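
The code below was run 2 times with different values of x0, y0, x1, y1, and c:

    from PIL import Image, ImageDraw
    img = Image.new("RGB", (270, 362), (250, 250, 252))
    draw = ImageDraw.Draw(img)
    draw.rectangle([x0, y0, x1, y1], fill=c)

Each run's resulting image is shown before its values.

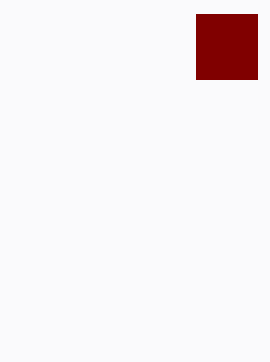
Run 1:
x0 = 196, y0 = 14, x1 = 257, y1 = 79, c = 'maroon'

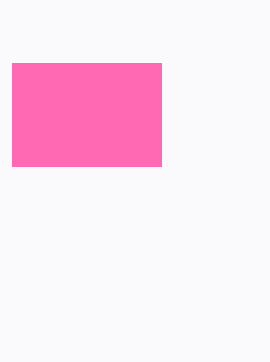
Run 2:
x0 = 12, y0 = 63, x1 = 161, y1 = 166, c = 'hotpink'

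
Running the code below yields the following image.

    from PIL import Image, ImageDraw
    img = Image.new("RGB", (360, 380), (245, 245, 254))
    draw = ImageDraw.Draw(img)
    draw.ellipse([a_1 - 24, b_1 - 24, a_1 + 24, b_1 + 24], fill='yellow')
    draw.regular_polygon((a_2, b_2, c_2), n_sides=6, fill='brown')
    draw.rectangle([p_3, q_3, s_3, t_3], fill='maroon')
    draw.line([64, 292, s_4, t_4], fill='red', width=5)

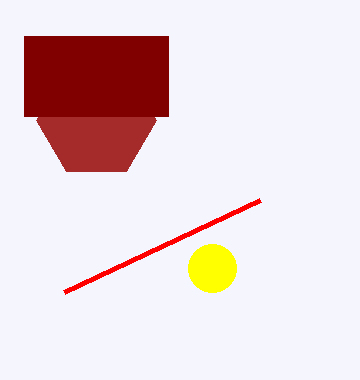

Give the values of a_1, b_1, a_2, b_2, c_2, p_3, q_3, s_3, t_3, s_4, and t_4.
a_1 = 212; b_1 = 268; a_2 = 96; b_2 = 120; c_2 = 60; p_3 = 24; q_3 = 36; s_3 = 168; t_3 = 116; s_4 = 260; t_4 = 200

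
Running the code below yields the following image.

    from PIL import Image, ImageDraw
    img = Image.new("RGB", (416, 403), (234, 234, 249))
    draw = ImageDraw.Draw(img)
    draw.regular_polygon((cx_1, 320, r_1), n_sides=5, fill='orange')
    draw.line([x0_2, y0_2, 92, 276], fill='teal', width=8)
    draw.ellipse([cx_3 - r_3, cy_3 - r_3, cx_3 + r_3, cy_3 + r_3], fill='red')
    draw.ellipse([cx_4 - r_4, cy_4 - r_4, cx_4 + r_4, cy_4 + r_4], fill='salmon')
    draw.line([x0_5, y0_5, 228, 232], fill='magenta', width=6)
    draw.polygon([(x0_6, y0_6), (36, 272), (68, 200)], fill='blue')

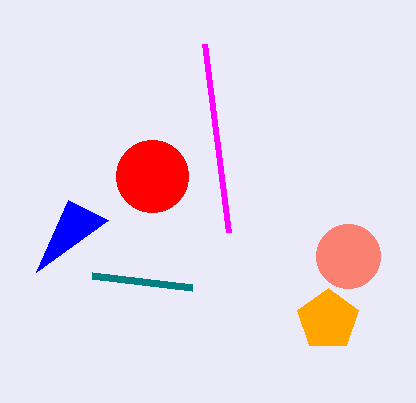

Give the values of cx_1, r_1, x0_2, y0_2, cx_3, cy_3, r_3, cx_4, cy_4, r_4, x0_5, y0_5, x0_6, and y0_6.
cx_1 = 328; r_1 = 32; x0_2 = 192; y0_2 = 288; cx_3 = 152; cy_3 = 176; r_3 = 36; cx_4 = 348; cy_4 = 256; r_4 = 32; x0_5 = 204; y0_5 = 44; x0_6 = 108; y0_6 = 220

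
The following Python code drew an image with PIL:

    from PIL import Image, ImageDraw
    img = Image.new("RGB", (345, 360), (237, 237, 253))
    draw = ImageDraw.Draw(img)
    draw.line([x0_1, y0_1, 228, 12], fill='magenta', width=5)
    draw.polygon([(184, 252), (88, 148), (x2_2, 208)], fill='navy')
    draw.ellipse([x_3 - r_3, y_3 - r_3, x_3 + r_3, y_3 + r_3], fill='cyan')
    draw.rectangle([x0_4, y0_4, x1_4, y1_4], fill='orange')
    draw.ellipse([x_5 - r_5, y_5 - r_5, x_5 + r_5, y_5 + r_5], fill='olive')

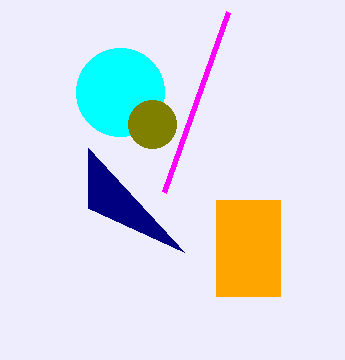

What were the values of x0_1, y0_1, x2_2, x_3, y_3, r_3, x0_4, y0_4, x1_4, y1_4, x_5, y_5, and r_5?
x0_1 = 164
y0_1 = 192
x2_2 = 88
x_3 = 120
y_3 = 92
r_3 = 44
x0_4 = 216
y0_4 = 200
x1_4 = 280
y1_4 = 296
x_5 = 152
y_5 = 124
r_5 = 24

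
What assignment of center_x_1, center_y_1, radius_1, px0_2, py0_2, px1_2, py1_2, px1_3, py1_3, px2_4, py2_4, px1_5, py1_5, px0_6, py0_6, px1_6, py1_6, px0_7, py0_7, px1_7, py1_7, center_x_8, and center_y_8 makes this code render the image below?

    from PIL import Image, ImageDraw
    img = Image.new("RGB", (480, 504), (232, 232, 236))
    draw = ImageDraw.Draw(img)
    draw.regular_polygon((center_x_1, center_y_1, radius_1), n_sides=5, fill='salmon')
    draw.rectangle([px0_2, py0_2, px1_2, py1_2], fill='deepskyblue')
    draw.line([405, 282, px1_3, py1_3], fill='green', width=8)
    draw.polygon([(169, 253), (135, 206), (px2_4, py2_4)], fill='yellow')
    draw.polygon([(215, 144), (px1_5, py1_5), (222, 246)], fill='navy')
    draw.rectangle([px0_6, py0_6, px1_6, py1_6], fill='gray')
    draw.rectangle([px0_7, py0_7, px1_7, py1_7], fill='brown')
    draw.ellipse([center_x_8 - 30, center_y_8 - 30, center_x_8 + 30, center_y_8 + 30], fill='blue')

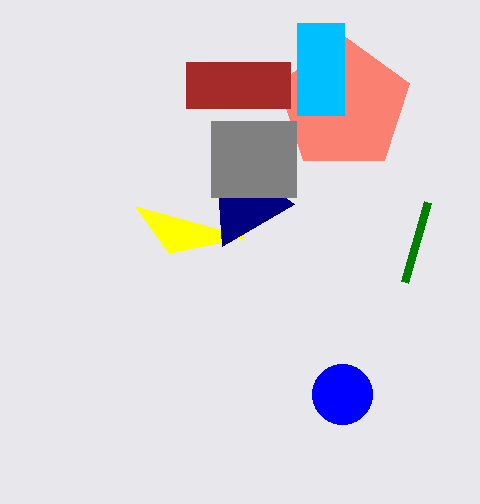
center_x_1 = 344, center_y_1 = 105, radius_1 = 69, px0_2 = 297, py0_2 = 23, px1_2 = 344, py1_2 = 115, px1_3 = 428, py1_3 = 202, px2_4 = 247, py2_4 = 237, px1_5 = 294, py1_5 = 204, px0_6 = 211, py0_6 = 121, px1_6 = 296, py1_6 = 197, px0_7 = 186, py0_7 = 62, px1_7 = 290, py1_7 = 108, center_x_8 = 342, center_y_8 = 394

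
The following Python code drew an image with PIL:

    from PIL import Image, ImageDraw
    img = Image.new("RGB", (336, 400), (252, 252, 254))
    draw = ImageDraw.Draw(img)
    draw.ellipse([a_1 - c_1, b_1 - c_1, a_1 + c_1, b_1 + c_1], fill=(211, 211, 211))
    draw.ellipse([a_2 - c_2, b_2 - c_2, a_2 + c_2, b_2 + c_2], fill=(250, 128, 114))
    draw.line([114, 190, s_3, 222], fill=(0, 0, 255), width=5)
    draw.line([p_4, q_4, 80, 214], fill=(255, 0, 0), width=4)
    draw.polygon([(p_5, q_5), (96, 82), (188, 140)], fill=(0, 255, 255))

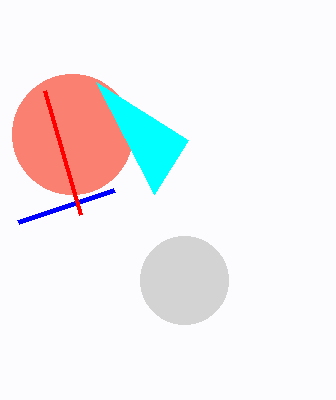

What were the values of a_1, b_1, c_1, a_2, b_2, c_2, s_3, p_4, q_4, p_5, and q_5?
a_1 = 184; b_1 = 280; c_1 = 44; a_2 = 72; b_2 = 134; c_2 = 60; s_3 = 18; p_4 = 44; q_4 = 90; p_5 = 154; q_5 = 194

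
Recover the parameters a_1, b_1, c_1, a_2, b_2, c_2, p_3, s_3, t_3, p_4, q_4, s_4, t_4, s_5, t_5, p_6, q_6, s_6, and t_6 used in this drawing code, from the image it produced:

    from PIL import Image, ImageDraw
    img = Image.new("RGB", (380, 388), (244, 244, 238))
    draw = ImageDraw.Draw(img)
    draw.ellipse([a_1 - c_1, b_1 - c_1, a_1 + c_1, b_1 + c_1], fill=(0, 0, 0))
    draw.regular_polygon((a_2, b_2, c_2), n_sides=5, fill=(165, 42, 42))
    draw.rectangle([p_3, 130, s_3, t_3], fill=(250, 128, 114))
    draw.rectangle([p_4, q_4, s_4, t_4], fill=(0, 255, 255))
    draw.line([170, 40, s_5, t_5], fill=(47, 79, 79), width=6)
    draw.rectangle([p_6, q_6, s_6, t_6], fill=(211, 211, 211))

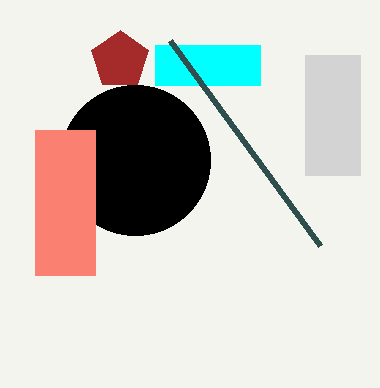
a_1 = 135
b_1 = 160
c_1 = 75
a_2 = 120
b_2 = 60
c_2 = 30
p_3 = 35
s_3 = 95
t_3 = 275
p_4 = 155
q_4 = 45
s_4 = 260
t_4 = 85
s_5 = 320
t_5 = 245
p_6 = 305
q_6 = 55
s_6 = 360
t_6 = 175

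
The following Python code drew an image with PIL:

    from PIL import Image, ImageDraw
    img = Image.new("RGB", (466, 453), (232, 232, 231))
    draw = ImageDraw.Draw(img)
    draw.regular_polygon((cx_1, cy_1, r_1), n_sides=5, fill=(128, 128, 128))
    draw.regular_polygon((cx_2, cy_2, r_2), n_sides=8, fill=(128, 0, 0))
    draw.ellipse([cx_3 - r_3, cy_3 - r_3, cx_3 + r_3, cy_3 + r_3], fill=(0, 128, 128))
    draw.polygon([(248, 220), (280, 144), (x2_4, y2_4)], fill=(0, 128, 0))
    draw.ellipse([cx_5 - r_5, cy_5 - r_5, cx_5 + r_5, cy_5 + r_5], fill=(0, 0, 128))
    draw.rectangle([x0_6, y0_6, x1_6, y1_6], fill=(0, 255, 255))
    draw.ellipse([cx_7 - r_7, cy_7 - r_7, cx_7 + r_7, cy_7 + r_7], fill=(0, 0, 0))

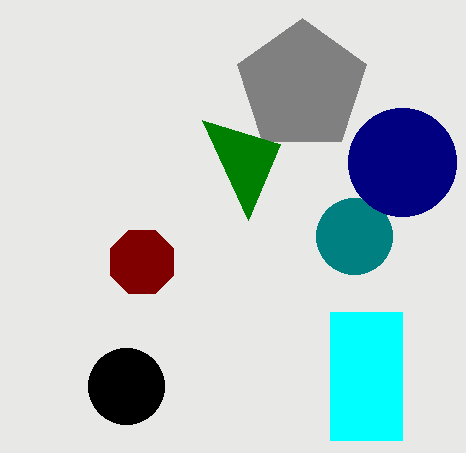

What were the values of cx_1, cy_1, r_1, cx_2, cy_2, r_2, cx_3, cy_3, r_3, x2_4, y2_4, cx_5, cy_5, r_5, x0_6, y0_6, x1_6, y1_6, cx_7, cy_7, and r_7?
cx_1 = 302, cy_1 = 86, r_1 = 68, cx_2 = 142, cy_2 = 262, r_2 = 34, cx_3 = 354, cy_3 = 236, r_3 = 38, x2_4 = 202, y2_4 = 120, cx_5 = 402, cy_5 = 162, r_5 = 54, x0_6 = 330, y0_6 = 312, x1_6 = 402, y1_6 = 440, cx_7 = 126, cy_7 = 386, r_7 = 38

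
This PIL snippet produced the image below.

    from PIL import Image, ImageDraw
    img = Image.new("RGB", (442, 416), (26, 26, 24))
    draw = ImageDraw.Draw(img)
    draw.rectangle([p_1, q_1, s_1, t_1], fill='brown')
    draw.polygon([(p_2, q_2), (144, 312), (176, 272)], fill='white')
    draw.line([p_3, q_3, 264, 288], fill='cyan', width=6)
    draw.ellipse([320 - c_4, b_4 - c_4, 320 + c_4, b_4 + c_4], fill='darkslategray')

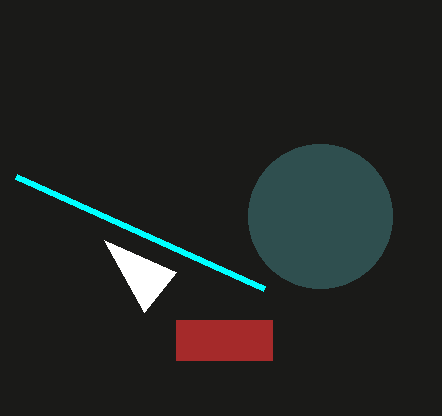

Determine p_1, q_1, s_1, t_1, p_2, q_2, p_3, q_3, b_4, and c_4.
p_1 = 176
q_1 = 320
s_1 = 272
t_1 = 360
p_2 = 104
q_2 = 240
p_3 = 16
q_3 = 176
b_4 = 216
c_4 = 72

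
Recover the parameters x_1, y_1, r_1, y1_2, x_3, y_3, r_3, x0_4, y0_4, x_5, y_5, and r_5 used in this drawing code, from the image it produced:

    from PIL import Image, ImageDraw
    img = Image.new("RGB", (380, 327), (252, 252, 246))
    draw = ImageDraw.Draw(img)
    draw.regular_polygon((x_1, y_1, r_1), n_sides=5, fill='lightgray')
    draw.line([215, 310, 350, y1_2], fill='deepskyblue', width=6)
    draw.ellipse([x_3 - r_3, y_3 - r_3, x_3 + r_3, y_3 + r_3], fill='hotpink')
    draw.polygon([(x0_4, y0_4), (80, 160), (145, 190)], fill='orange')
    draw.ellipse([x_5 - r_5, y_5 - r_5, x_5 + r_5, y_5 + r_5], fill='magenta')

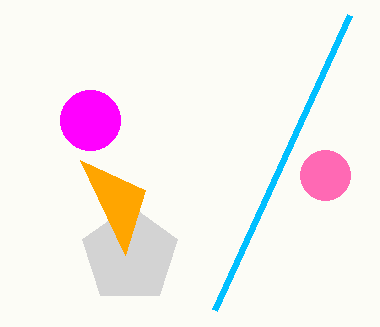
x_1 = 130; y_1 = 255; r_1 = 50; y1_2 = 15; x_3 = 325; y_3 = 175; r_3 = 25; x0_4 = 125; y0_4 = 255; x_5 = 90; y_5 = 120; r_5 = 30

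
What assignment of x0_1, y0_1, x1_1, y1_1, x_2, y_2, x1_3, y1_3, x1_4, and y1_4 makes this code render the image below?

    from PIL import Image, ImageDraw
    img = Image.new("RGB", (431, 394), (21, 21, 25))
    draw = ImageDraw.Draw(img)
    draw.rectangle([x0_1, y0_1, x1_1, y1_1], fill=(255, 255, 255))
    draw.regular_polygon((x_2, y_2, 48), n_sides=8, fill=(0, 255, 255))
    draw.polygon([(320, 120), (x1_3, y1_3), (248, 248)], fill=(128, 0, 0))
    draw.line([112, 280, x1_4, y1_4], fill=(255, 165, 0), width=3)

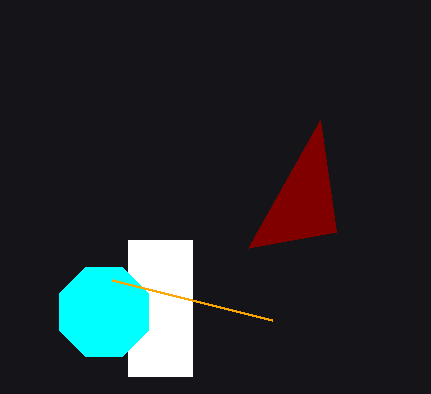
x0_1 = 128; y0_1 = 240; x1_1 = 192; y1_1 = 376; x_2 = 104; y_2 = 312; x1_3 = 336; y1_3 = 232; x1_4 = 272; y1_4 = 320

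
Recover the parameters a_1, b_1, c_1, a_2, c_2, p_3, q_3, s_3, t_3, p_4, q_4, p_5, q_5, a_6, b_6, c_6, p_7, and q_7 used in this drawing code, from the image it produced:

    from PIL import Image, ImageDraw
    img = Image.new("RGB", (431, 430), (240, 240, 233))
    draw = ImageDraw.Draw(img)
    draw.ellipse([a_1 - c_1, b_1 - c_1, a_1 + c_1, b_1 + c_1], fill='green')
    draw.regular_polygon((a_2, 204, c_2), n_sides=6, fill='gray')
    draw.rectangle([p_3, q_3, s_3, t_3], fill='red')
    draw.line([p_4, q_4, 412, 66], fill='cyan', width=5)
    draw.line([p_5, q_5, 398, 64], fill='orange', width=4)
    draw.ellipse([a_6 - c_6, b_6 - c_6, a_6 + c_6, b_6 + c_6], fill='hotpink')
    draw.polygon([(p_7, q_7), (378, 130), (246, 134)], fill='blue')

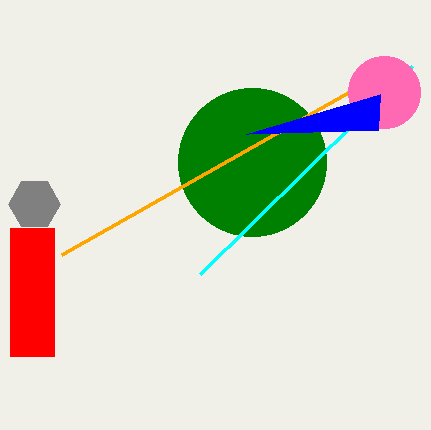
a_1 = 252
b_1 = 162
c_1 = 74
a_2 = 34
c_2 = 26
p_3 = 10
q_3 = 228
s_3 = 54
t_3 = 356
p_4 = 200
q_4 = 274
p_5 = 62
q_5 = 254
a_6 = 384
b_6 = 92
c_6 = 36
p_7 = 380
q_7 = 94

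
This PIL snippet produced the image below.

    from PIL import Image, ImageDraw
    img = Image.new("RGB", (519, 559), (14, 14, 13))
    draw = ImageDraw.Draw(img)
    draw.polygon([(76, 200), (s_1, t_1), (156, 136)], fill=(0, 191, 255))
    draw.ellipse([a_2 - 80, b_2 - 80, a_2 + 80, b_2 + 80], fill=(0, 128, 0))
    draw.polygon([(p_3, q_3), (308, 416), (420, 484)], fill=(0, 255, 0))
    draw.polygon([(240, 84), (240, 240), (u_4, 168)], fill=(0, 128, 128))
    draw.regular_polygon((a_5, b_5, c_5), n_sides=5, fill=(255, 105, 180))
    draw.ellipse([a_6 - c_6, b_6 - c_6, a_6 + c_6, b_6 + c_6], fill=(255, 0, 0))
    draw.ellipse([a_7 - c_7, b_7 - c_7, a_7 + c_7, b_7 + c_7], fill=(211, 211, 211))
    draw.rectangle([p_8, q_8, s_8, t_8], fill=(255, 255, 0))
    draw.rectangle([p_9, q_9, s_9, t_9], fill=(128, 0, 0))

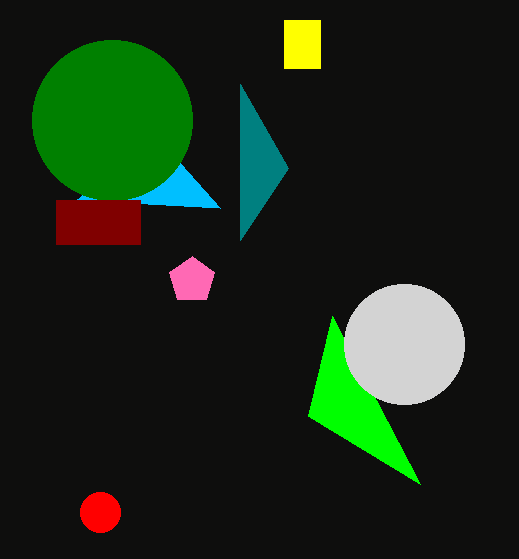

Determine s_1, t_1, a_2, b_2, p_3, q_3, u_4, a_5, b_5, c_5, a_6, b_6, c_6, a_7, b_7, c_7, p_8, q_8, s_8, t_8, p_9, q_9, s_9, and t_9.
s_1 = 220, t_1 = 208, a_2 = 112, b_2 = 120, p_3 = 332, q_3 = 316, u_4 = 288, a_5 = 192, b_5 = 280, c_5 = 24, a_6 = 100, b_6 = 512, c_6 = 20, a_7 = 404, b_7 = 344, c_7 = 60, p_8 = 284, q_8 = 20, s_8 = 320, t_8 = 68, p_9 = 56, q_9 = 200, s_9 = 140, t_9 = 244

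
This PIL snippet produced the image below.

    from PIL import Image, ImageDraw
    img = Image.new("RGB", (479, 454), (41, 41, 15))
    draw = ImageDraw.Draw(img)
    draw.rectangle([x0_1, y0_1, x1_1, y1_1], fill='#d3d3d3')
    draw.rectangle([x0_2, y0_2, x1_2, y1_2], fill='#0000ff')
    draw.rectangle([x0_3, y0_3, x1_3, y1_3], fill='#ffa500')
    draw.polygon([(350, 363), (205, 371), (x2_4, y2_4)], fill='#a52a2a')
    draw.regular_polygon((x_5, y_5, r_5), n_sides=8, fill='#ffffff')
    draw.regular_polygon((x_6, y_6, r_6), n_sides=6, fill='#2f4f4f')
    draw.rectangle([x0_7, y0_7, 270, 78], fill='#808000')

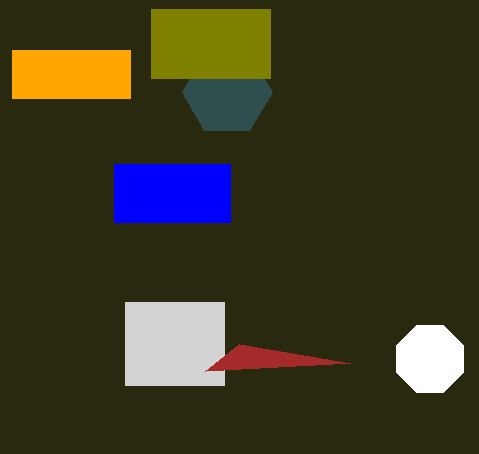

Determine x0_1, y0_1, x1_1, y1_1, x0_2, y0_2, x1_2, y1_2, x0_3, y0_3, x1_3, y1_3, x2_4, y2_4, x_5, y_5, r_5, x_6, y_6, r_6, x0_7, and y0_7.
x0_1 = 125, y0_1 = 302, x1_1 = 224, y1_1 = 385, x0_2 = 114, y0_2 = 164, x1_2 = 230, y1_2 = 222, x0_3 = 12, y0_3 = 50, x1_3 = 130, y1_3 = 98, x2_4 = 239, y2_4 = 344, x_5 = 430, y_5 = 359, r_5 = 36, x_6 = 227, y_6 = 92, r_6 = 45, x0_7 = 151, y0_7 = 9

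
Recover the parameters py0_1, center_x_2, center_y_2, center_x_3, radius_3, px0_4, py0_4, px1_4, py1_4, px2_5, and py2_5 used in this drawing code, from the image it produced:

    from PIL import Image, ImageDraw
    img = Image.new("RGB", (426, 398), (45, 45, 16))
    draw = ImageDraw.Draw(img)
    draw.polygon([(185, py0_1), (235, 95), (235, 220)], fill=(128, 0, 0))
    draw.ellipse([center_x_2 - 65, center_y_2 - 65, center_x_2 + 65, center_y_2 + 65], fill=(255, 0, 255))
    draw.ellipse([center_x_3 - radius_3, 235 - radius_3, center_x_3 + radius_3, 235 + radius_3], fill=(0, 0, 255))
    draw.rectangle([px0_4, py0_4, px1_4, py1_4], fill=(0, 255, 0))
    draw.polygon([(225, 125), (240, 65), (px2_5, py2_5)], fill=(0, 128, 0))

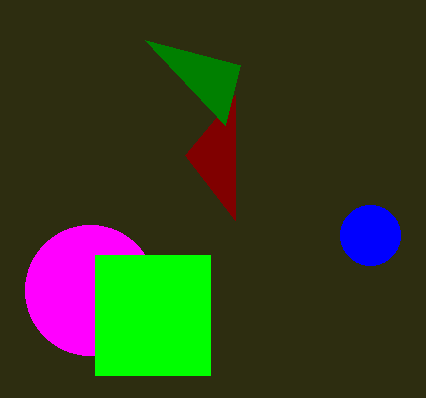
py0_1 = 155
center_x_2 = 90
center_y_2 = 290
center_x_3 = 370
radius_3 = 30
px0_4 = 95
py0_4 = 255
px1_4 = 210
py1_4 = 375
px2_5 = 145
py2_5 = 40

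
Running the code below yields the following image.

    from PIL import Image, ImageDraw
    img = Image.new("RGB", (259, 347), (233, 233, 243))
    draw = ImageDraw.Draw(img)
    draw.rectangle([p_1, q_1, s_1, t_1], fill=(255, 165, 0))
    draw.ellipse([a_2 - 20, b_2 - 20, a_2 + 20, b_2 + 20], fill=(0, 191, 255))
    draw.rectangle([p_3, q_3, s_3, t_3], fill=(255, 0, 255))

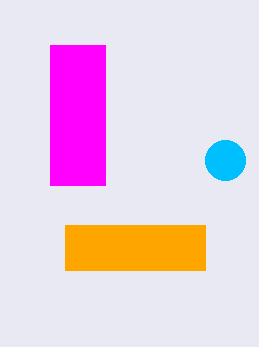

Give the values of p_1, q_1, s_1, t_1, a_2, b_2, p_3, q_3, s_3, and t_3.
p_1 = 65, q_1 = 225, s_1 = 205, t_1 = 270, a_2 = 225, b_2 = 160, p_3 = 50, q_3 = 45, s_3 = 105, t_3 = 185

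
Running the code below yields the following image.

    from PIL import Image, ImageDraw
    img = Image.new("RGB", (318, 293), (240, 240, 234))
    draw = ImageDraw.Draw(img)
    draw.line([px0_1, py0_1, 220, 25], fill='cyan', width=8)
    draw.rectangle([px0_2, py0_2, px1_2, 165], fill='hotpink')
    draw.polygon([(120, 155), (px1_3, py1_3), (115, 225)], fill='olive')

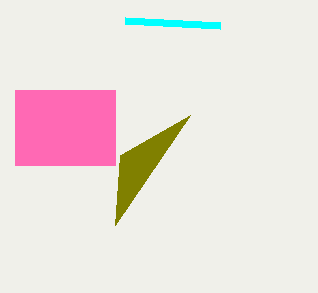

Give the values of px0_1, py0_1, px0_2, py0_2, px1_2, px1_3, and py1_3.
px0_1 = 125
py0_1 = 20
px0_2 = 15
py0_2 = 90
px1_2 = 115
px1_3 = 190
py1_3 = 115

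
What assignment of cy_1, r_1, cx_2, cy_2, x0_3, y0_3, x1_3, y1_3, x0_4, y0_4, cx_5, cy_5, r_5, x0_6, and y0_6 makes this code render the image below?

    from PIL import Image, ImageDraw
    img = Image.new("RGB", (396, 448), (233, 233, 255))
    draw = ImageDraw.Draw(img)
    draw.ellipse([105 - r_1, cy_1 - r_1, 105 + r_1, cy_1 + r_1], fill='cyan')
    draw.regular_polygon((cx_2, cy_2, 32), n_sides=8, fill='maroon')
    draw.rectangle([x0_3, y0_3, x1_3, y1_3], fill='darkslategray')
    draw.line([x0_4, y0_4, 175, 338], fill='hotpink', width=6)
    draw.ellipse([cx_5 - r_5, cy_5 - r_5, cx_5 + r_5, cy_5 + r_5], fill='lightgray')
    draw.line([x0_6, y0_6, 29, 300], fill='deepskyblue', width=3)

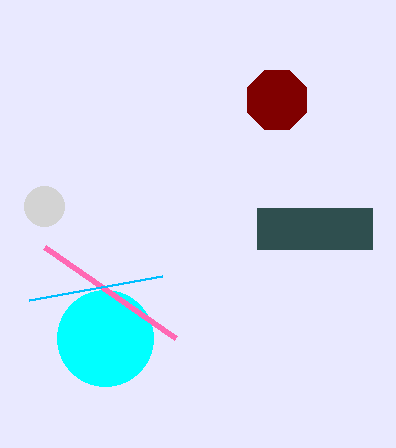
cy_1 = 338; r_1 = 48; cx_2 = 277; cy_2 = 100; x0_3 = 257; y0_3 = 208; x1_3 = 372; y1_3 = 249; x0_4 = 44; y0_4 = 247; cx_5 = 44; cy_5 = 206; r_5 = 20; x0_6 = 162; y0_6 = 276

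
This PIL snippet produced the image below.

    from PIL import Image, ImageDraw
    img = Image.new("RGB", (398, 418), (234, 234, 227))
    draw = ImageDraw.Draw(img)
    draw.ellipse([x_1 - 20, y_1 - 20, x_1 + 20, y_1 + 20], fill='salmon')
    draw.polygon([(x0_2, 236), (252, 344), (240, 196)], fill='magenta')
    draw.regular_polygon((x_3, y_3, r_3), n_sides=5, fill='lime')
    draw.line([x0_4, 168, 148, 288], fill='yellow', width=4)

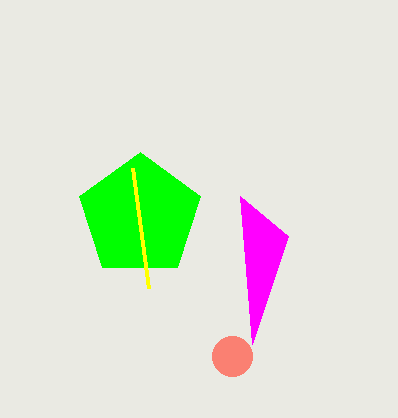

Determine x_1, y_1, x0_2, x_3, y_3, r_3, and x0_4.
x_1 = 232; y_1 = 356; x0_2 = 288; x_3 = 140; y_3 = 216; r_3 = 64; x0_4 = 132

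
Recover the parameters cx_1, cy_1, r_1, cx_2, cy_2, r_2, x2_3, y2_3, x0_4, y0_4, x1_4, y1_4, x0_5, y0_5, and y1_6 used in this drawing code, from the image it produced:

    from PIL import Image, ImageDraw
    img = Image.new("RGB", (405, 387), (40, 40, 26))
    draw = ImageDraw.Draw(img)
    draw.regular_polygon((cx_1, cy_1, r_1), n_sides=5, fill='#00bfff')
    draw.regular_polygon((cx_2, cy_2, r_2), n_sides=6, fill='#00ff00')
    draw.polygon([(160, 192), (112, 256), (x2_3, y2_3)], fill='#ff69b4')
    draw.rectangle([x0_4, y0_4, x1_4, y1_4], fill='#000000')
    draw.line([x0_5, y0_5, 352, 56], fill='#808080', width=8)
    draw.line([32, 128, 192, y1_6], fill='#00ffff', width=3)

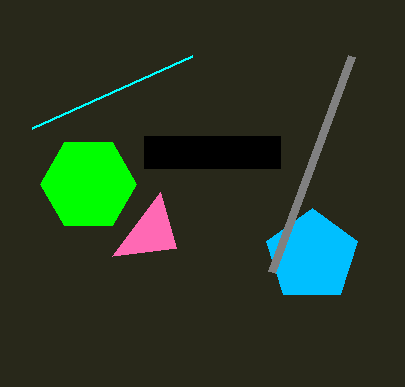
cx_1 = 312, cy_1 = 256, r_1 = 48, cx_2 = 88, cy_2 = 184, r_2 = 48, x2_3 = 176, y2_3 = 248, x0_4 = 144, y0_4 = 136, x1_4 = 280, y1_4 = 168, x0_5 = 272, y0_5 = 272, y1_6 = 56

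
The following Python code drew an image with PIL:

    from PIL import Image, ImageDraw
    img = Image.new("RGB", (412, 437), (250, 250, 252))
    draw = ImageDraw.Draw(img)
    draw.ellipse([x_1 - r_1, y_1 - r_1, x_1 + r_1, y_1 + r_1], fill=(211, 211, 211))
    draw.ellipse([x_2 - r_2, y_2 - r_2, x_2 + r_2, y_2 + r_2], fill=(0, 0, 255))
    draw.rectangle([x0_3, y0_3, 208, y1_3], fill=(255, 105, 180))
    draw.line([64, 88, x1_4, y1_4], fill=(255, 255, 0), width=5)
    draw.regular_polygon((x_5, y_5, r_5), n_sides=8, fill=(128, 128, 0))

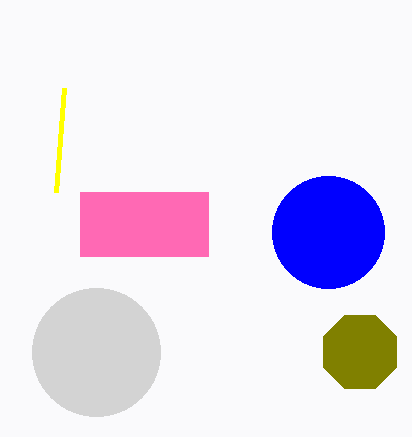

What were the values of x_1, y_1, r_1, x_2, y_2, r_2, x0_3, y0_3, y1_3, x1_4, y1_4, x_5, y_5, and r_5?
x_1 = 96; y_1 = 352; r_1 = 64; x_2 = 328; y_2 = 232; r_2 = 56; x0_3 = 80; y0_3 = 192; y1_3 = 256; x1_4 = 56; y1_4 = 192; x_5 = 360; y_5 = 352; r_5 = 40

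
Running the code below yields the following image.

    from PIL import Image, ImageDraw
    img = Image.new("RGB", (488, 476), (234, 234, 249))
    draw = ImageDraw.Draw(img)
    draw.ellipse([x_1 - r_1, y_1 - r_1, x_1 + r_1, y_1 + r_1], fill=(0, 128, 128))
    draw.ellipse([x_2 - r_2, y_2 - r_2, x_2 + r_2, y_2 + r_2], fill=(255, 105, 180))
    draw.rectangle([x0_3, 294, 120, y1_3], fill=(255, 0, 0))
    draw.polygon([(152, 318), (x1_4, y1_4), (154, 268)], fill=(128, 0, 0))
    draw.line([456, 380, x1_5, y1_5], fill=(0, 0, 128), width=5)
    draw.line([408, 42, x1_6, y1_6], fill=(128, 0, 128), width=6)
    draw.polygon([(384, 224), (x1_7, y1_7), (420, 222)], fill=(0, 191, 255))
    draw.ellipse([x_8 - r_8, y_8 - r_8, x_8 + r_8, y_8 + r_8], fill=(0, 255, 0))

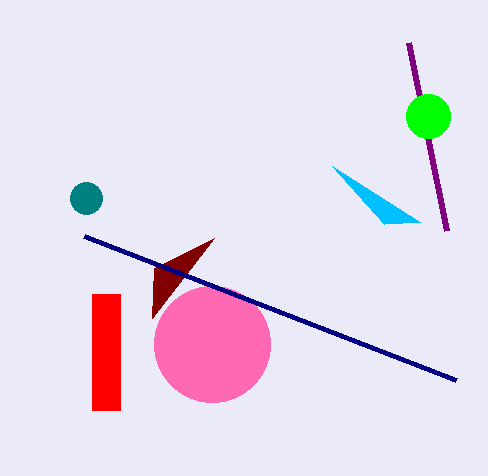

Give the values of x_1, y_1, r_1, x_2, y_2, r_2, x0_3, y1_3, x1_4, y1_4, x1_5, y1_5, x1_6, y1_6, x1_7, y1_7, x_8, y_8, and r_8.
x_1 = 86; y_1 = 198; r_1 = 16; x_2 = 212; y_2 = 344; r_2 = 58; x0_3 = 92; y1_3 = 410; x1_4 = 214; y1_4 = 238; x1_5 = 84; y1_5 = 236; x1_6 = 446; y1_6 = 230; x1_7 = 332; y1_7 = 166; x_8 = 428; y_8 = 116; r_8 = 22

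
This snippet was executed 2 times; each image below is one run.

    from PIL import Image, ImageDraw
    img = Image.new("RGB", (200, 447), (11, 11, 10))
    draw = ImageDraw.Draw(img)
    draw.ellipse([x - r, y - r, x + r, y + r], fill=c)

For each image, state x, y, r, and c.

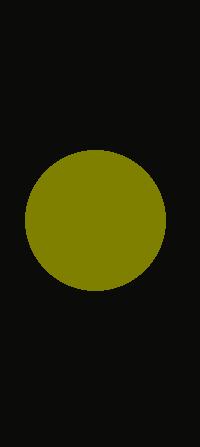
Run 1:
x = 95, y = 220, r = 70, c = 'olive'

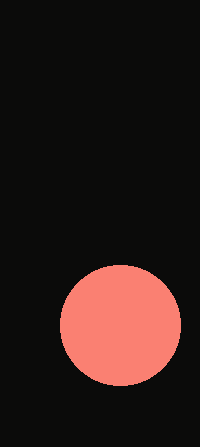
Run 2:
x = 120; y = 325; r = 60; c = 'salmon'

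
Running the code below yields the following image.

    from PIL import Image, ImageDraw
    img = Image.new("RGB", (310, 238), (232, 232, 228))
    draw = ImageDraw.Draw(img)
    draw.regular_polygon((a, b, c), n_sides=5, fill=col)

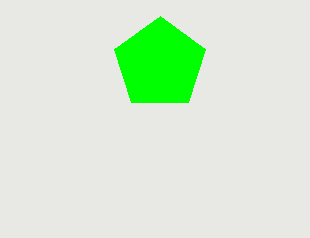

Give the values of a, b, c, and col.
a = 160; b = 64; c = 48; col = 'lime'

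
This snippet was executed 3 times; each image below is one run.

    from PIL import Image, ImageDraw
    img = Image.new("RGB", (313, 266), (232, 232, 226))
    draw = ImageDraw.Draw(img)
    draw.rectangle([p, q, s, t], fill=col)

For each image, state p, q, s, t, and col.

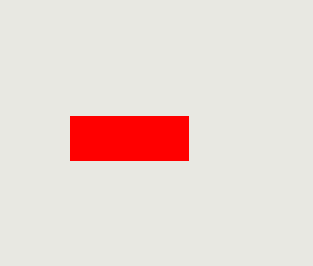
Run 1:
p = 70; q = 116; s = 188; t = 160; col = 'red'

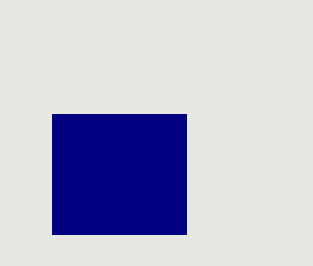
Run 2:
p = 52, q = 114, s = 186, t = 234, col = 'navy'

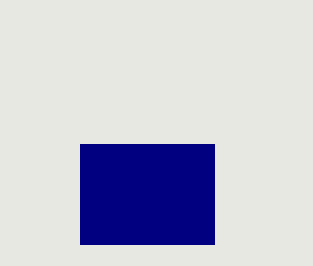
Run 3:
p = 80
q = 144
s = 214
t = 244
col = 'navy'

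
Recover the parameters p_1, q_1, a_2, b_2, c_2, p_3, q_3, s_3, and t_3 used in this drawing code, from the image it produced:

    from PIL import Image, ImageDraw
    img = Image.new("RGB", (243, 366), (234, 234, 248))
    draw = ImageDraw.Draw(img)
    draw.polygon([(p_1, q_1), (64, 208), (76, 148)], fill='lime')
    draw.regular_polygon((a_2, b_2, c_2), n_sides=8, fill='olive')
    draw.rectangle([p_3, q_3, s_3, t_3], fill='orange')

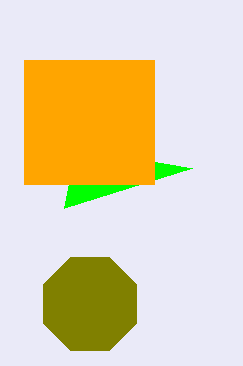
p_1 = 192, q_1 = 168, a_2 = 90, b_2 = 304, c_2 = 50, p_3 = 24, q_3 = 60, s_3 = 154, t_3 = 184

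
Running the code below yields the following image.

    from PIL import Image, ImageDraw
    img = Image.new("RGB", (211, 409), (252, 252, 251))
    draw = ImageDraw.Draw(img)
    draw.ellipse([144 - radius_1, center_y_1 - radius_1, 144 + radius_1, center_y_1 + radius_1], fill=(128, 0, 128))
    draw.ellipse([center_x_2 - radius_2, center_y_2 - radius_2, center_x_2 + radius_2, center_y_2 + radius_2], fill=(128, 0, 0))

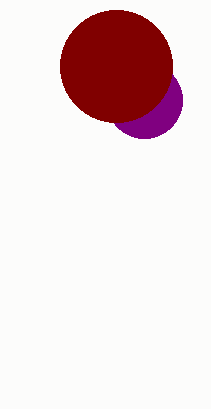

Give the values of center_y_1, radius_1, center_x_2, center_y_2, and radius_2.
center_y_1 = 100
radius_1 = 38
center_x_2 = 116
center_y_2 = 66
radius_2 = 56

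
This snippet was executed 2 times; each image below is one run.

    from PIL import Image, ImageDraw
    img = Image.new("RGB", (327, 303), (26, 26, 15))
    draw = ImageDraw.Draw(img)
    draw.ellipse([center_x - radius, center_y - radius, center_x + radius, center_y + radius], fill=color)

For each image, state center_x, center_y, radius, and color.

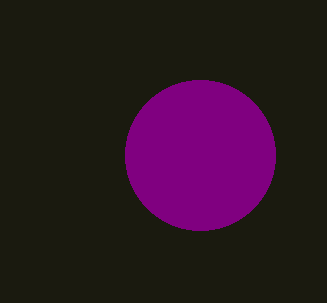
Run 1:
center_x = 200, center_y = 155, radius = 75, color = 'purple'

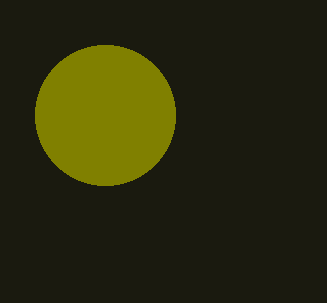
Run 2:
center_x = 105, center_y = 115, radius = 70, color = 'olive'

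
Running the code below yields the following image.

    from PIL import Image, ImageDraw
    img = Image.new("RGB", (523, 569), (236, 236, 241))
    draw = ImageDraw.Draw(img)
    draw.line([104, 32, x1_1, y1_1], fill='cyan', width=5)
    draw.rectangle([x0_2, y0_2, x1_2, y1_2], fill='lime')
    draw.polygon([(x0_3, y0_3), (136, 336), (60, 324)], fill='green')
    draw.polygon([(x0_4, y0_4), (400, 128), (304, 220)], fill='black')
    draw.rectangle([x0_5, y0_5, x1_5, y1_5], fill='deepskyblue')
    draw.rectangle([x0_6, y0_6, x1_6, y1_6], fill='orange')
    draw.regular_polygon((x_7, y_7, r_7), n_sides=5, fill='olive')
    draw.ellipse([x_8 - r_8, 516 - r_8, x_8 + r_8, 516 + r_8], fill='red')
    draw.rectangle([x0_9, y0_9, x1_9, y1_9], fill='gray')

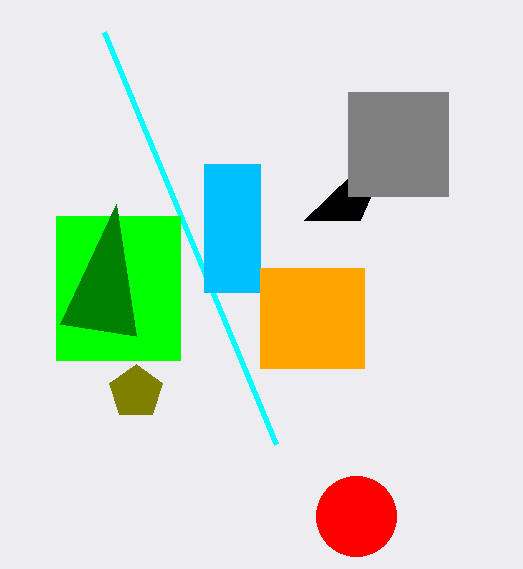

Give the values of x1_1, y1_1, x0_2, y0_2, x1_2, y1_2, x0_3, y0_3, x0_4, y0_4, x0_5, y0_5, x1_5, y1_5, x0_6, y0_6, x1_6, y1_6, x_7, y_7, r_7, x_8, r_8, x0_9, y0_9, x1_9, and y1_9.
x1_1 = 276
y1_1 = 444
x0_2 = 56
y0_2 = 216
x1_2 = 180
y1_2 = 360
x0_3 = 116
y0_3 = 204
x0_4 = 360
y0_4 = 220
x0_5 = 204
y0_5 = 164
x1_5 = 260
y1_5 = 292
x0_6 = 260
y0_6 = 268
x1_6 = 364
y1_6 = 368
x_7 = 136
y_7 = 392
r_7 = 28
x_8 = 356
r_8 = 40
x0_9 = 348
y0_9 = 92
x1_9 = 448
y1_9 = 196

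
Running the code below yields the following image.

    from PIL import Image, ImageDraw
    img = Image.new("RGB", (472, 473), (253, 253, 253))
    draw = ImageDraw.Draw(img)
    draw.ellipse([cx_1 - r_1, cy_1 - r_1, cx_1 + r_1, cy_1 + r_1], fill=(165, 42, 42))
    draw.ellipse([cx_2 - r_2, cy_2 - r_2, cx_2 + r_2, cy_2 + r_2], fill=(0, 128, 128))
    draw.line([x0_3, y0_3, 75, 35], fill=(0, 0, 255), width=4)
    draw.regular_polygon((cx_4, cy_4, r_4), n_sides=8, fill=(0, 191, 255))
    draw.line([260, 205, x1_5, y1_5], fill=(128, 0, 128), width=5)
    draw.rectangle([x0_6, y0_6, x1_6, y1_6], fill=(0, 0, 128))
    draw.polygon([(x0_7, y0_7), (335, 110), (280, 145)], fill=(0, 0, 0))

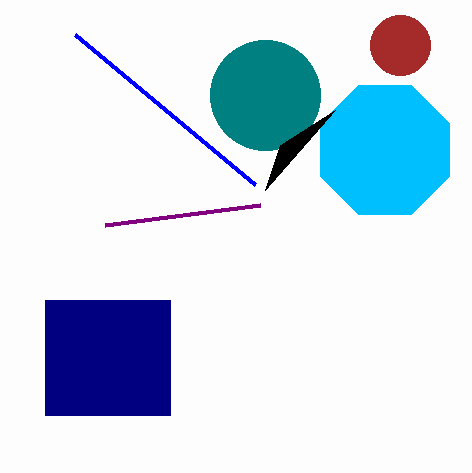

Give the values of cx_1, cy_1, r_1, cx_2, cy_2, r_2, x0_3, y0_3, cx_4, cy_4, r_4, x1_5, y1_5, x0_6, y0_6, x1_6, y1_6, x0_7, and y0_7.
cx_1 = 400
cy_1 = 45
r_1 = 30
cx_2 = 265
cy_2 = 95
r_2 = 55
x0_3 = 255
y0_3 = 185
cx_4 = 385
cy_4 = 150
r_4 = 70
x1_5 = 105
y1_5 = 225
x0_6 = 45
y0_6 = 300
x1_6 = 170
y1_6 = 415
x0_7 = 265
y0_7 = 190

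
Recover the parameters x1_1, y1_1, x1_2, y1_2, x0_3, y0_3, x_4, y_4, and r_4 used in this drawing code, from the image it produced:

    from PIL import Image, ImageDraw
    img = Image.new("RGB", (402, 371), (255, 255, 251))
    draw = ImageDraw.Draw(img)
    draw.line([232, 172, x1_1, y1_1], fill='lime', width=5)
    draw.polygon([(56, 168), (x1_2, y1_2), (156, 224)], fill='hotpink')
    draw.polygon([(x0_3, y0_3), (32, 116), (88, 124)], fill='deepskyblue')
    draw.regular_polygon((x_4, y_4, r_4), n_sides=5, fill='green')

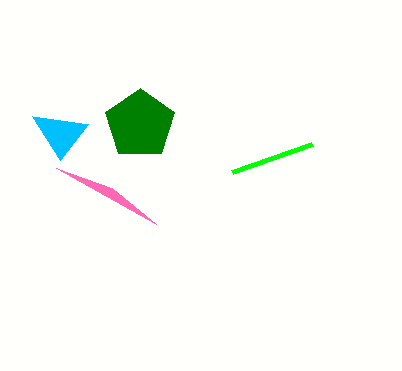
x1_1 = 312
y1_1 = 144
x1_2 = 112
y1_2 = 188
x0_3 = 60
y0_3 = 160
x_4 = 140
y_4 = 124
r_4 = 36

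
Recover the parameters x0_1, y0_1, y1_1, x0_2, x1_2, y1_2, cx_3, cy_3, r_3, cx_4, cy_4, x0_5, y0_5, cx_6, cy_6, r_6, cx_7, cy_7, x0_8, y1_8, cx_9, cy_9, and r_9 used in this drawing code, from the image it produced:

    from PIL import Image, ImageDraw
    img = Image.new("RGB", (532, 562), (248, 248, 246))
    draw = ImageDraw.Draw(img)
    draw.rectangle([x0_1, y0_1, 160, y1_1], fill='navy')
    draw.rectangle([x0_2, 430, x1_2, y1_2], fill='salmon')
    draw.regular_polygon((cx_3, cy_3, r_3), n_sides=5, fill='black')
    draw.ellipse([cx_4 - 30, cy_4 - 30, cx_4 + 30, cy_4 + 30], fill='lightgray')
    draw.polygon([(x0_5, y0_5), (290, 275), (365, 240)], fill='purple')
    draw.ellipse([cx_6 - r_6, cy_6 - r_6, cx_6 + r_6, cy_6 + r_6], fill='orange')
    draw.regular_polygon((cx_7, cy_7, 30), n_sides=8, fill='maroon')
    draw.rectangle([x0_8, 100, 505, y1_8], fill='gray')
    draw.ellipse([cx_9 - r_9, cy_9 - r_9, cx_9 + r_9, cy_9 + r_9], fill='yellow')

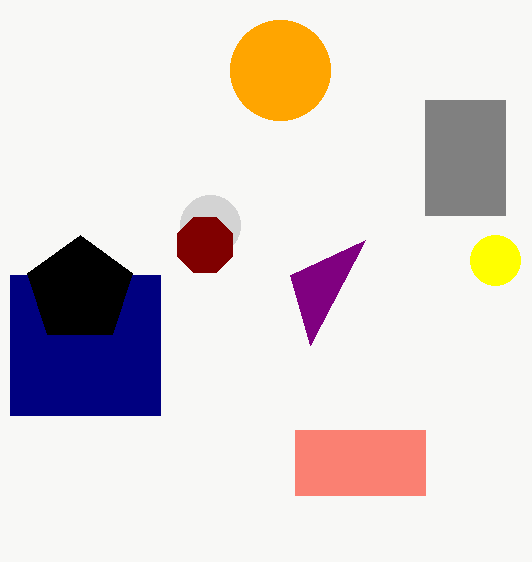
x0_1 = 10, y0_1 = 275, y1_1 = 415, x0_2 = 295, x1_2 = 425, y1_2 = 495, cx_3 = 80, cy_3 = 290, r_3 = 55, cx_4 = 210, cy_4 = 225, x0_5 = 310, y0_5 = 345, cx_6 = 280, cy_6 = 70, r_6 = 50, cx_7 = 205, cy_7 = 245, x0_8 = 425, y1_8 = 215, cx_9 = 495, cy_9 = 260, r_9 = 25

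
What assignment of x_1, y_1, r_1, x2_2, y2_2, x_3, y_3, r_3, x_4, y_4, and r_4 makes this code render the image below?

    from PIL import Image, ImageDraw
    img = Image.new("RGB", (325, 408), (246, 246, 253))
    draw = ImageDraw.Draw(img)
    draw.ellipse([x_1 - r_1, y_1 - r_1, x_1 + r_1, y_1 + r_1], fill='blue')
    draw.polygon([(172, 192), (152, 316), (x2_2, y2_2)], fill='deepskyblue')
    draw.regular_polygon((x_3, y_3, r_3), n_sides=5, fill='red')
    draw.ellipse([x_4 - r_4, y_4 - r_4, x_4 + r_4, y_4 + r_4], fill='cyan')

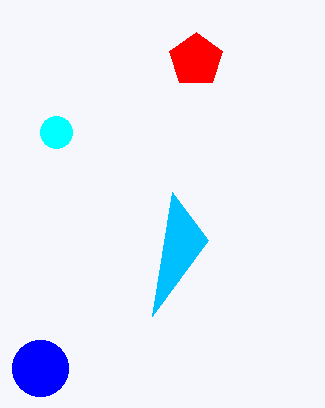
x_1 = 40
y_1 = 368
r_1 = 28
x2_2 = 208
y2_2 = 240
x_3 = 196
y_3 = 60
r_3 = 28
x_4 = 56
y_4 = 132
r_4 = 16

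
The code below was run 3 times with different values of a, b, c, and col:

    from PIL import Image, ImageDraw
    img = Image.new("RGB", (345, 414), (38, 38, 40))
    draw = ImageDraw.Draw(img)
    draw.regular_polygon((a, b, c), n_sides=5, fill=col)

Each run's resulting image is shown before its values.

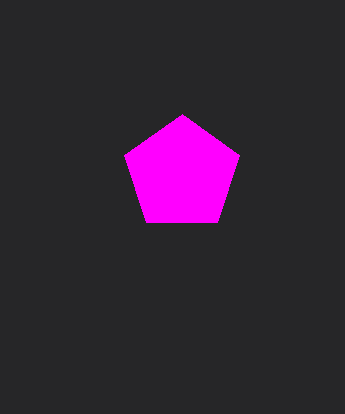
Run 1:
a = 182; b = 174; c = 60; col = 'magenta'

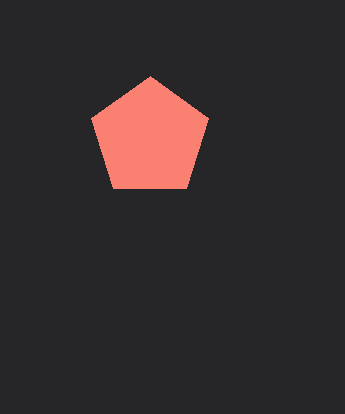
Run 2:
a = 150
b = 138
c = 62
col = 'salmon'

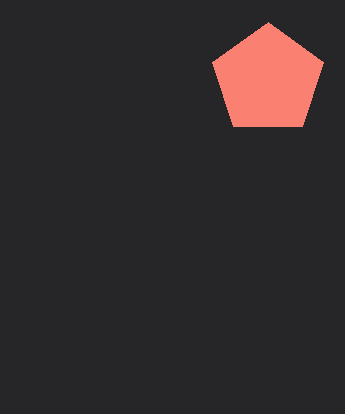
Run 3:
a = 268, b = 80, c = 58, col = 'salmon'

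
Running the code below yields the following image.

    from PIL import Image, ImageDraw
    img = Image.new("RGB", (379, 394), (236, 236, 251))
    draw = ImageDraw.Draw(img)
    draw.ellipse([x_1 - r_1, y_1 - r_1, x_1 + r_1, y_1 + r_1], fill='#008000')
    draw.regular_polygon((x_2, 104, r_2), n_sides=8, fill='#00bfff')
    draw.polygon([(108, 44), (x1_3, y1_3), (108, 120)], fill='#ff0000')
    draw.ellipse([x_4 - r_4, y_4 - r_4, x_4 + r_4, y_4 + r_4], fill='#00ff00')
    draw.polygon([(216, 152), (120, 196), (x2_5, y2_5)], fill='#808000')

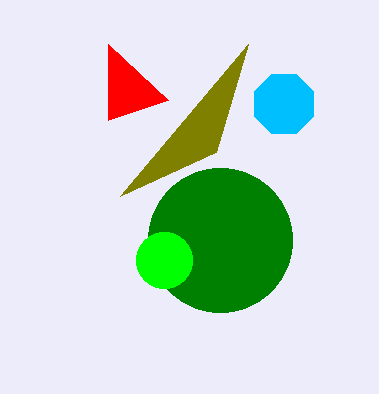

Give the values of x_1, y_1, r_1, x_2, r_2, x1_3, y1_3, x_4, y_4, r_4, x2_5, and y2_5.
x_1 = 220, y_1 = 240, r_1 = 72, x_2 = 284, r_2 = 32, x1_3 = 168, y1_3 = 100, x_4 = 164, y_4 = 260, r_4 = 28, x2_5 = 248, y2_5 = 44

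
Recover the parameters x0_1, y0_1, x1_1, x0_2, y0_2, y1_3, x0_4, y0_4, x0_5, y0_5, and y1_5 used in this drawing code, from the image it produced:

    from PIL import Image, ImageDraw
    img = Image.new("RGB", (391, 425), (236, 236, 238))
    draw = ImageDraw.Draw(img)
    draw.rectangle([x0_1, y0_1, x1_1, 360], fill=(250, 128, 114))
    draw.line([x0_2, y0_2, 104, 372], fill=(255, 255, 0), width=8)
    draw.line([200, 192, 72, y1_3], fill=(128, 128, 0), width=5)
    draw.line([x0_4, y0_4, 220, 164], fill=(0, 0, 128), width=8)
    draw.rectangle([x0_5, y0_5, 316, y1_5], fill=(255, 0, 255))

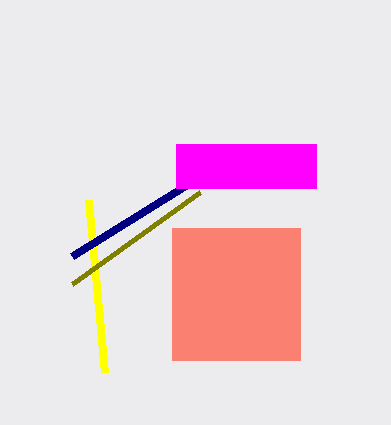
x0_1 = 172; y0_1 = 228; x1_1 = 300; x0_2 = 88; y0_2 = 200; y1_3 = 284; x0_4 = 72; y0_4 = 256; x0_5 = 176; y0_5 = 144; y1_5 = 188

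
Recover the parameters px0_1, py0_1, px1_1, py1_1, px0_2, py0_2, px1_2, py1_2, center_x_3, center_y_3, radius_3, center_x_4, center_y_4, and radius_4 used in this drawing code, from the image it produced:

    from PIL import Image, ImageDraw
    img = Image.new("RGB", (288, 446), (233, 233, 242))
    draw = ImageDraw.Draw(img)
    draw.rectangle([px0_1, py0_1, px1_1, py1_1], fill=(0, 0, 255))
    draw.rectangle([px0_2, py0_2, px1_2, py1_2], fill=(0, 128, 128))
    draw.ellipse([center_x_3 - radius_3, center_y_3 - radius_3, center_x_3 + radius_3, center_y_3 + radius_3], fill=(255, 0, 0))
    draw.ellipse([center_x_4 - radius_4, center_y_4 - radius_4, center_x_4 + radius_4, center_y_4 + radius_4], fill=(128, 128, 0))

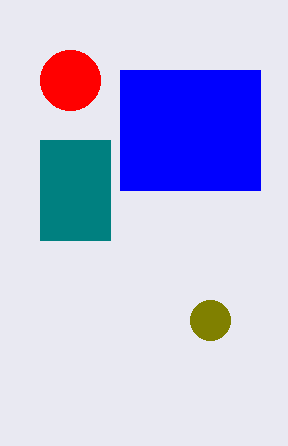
px0_1 = 120; py0_1 = 70; px1_1 = 260; py1_1 = 190; px0_2 = 40; py0_2 = 140; px1_2 = 110; py1_2 = 240; center_x_3 = 70; center_y_3 = 80; radius_3 = 30; center_x_4 = 210; center_y_4 = 320; radius_4 = 20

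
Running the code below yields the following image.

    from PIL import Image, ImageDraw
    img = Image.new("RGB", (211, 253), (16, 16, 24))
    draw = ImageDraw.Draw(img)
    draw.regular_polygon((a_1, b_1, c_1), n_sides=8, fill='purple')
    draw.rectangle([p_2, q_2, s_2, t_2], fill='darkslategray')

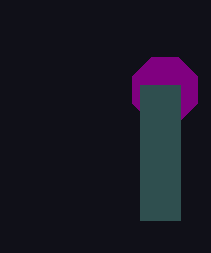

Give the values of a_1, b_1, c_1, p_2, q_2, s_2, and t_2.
a_1 = 165, b_1 = 90, c_1 = 35, p_2 = 140, q_2 = 85, s_2 = 180, t_2 = 220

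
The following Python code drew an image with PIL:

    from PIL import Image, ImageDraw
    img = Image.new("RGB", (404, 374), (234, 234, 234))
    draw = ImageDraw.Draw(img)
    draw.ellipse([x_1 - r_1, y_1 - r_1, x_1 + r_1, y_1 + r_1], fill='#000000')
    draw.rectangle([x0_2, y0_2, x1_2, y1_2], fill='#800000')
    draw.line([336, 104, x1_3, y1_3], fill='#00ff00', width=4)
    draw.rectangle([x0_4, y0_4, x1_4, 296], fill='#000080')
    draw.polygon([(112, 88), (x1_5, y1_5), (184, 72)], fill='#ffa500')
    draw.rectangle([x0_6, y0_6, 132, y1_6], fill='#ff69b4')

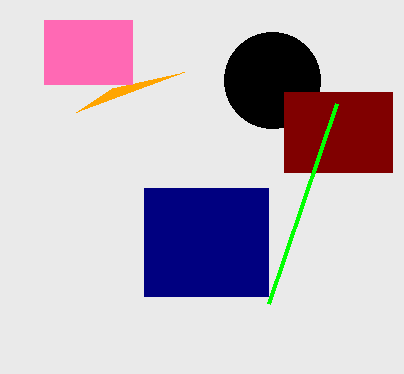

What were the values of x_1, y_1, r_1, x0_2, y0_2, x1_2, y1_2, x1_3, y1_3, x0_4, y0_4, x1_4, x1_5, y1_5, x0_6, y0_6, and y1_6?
x_1 = 272, y_1 = 80, r_1 = 48, x0_2 = 284, y0_2 = 92, x1_2 = 392, y1_2 = 172, x1_3 = 268, y1_3 = 304, x0_4 = 144, y0_4 = 188, x1_4 = 268, x1_5 = 76, y1_5 = 112, x0_6 = 44, y0_6 = 20, y1_6 = 84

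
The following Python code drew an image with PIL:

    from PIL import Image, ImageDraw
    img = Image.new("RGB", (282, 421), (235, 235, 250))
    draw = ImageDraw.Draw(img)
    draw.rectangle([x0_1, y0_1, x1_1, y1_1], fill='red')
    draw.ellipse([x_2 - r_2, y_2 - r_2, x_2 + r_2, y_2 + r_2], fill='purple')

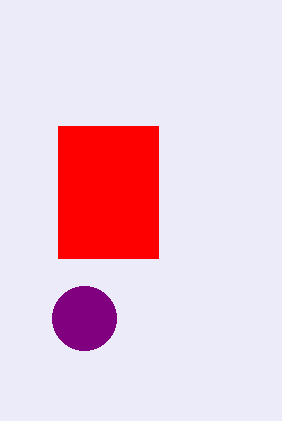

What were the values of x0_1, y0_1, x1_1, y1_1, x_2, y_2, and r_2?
x0_1 = 58; y0_1 = 126; x1_1 = 158; y1_1 = 258; x_2 = 84; y_2 = 318; r_2 = 32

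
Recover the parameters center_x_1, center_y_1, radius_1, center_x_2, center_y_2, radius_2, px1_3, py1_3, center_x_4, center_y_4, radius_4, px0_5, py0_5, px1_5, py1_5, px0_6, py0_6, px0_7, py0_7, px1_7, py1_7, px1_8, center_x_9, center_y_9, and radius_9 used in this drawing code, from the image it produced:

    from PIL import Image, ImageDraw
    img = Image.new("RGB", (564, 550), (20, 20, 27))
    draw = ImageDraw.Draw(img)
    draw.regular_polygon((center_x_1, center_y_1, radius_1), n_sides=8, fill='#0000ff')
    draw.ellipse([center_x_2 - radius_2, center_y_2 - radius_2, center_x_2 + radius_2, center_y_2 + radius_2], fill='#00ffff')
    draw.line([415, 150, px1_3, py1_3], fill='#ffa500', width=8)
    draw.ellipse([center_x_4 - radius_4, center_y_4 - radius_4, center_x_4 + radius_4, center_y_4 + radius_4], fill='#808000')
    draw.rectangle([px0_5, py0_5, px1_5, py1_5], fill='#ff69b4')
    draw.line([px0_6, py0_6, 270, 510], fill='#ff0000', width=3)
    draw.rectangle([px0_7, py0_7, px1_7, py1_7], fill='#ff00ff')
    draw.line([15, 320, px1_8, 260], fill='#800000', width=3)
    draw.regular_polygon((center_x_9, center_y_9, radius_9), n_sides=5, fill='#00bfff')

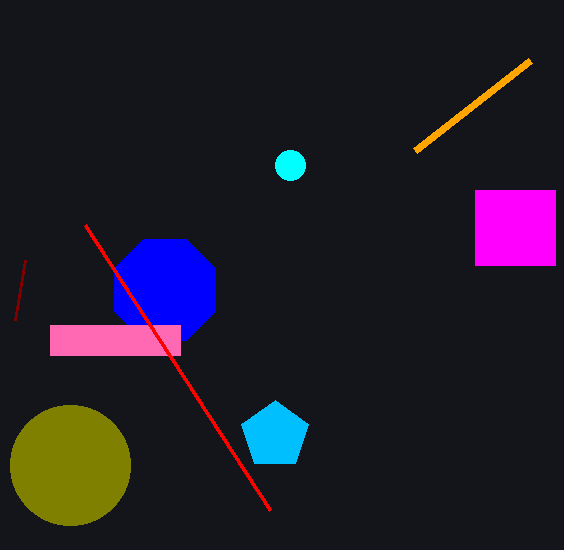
center_x_1 = 165; center_y_1 = 290; radius_1 = 55; center_x_2 = 290; center_y_2 = 165; radius_2 = 15; px1_3 = 530; py1_3 = 60; center_x_4 = 70; center_y_4 = 465; radius_4 = 60; px0_5 = 50; py0_5 = 325; px1_5 = 180; py1_5 = 355; px0_6 = 85; py0_6 = 225; px0_7 = 475; py0_7 = 190; px1_7 = 555; py1_7 = 265; px1_8 = 25; center_x_9 = 275; center_y_9 = 435; radius_9 = 35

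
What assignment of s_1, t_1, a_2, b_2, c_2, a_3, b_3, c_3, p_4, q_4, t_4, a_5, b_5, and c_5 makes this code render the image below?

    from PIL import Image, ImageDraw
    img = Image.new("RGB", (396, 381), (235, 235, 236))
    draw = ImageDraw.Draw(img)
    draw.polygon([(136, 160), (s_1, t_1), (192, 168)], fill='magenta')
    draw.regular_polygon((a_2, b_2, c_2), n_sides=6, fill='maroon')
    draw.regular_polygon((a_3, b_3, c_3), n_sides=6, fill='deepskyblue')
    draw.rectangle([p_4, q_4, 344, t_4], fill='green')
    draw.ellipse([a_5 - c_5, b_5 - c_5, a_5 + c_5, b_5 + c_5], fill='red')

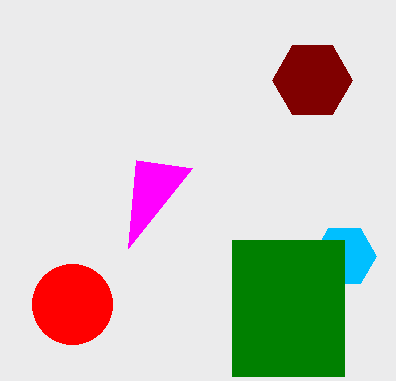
s_1 = 128
t_1 = 248
a_2 = 312
b_2 = 80
c_2 = 40
a_3 = 344
b_3 = 256
c_3 = 32
p_4 = 232
q_4 = 240
t_4 = 376
a_5 = 72
b_5 = 304
c_5 = 40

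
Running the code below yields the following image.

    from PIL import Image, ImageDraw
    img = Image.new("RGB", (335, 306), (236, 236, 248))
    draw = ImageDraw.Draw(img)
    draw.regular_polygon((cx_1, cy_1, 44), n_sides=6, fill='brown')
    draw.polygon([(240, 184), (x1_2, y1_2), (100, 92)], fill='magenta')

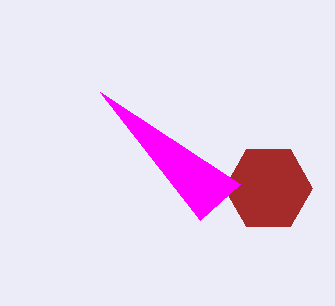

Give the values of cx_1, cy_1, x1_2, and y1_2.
cx_1 = 268; cy_1 = 188; x1_2 = 200; y1_2 = 220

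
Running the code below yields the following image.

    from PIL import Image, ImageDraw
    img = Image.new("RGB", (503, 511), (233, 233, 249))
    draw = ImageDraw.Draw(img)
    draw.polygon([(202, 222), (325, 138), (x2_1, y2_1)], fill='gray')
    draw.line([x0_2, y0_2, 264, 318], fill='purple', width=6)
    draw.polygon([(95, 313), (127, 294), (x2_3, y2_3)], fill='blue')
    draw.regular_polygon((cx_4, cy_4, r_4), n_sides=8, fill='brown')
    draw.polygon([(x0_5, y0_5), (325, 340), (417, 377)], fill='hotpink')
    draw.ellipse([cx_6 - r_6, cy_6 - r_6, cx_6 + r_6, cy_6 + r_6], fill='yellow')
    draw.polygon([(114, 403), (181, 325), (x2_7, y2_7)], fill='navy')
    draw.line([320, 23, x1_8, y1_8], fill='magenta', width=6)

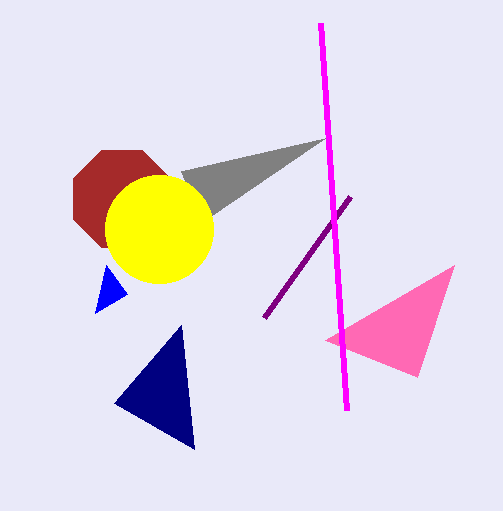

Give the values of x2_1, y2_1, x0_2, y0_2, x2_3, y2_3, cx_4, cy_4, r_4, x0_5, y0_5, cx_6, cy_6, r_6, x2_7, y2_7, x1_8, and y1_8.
x2_1 = 181
y2_1 = 171
x0_2 = 350
y0_2 = 197
x2_3 = 106
y2_3 = 265
cx_4 = 122
cy_4 = 199
r_4 = 53
x0_5 = 454
y0_5 = 265
cx_6 = 159
cy_6 = 229
r_6 = 54
x2_7 = 194
y2_7 = 449
x1_8 = 346
y1_8 = 410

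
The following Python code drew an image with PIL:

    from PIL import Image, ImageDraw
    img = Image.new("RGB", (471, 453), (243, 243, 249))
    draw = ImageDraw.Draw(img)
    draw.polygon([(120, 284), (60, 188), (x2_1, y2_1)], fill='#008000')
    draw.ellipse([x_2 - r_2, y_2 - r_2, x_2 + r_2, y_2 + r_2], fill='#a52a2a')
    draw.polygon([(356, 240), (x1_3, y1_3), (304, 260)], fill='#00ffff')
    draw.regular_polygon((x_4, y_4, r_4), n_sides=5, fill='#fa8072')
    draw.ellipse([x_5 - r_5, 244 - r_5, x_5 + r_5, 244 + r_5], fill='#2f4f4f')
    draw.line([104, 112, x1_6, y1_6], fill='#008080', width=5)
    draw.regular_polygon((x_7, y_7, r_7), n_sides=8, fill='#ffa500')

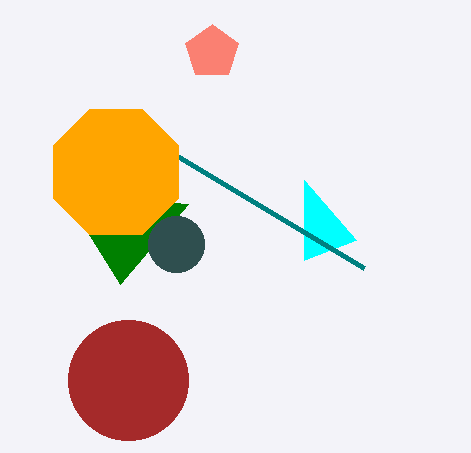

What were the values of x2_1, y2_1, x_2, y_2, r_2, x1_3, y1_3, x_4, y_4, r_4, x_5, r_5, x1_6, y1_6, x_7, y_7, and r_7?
x2_1 = 188, y2_1 = 204, x_2 = 128, y_2 = 380, r_2 = 60, x1_3 = 304, y1_3 = 180, x_4 = 212, y_4 = 52, r_4 = 28, x_5 = 176, r_5 = 28, x1_6 = 364, y1_6 = 268, x_7 = 116, y_7 = 172, r_7 = 68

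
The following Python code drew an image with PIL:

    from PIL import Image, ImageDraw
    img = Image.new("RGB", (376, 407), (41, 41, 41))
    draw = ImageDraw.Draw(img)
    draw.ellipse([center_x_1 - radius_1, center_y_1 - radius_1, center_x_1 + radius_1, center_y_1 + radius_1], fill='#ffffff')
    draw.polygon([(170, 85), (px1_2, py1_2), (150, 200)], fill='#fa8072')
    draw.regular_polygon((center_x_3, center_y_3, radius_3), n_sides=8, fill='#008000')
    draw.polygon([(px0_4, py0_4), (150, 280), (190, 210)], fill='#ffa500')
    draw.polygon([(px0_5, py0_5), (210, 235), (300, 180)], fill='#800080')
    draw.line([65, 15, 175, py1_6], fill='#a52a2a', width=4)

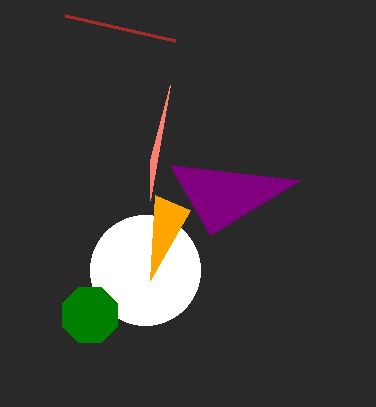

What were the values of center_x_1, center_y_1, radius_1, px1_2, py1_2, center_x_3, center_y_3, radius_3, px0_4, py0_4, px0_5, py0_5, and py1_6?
center_x_1 = 145; center_y_1 = 270; radius_1 = 55; px1_2 = 150; py1_2 = 160; center_x_3 = 90; center_y_3 = 315; radius_3 = 30; px0_4 = 155; py0_4 = 195; px0_5 = 170; py0_5 = 165; py1_6 = 40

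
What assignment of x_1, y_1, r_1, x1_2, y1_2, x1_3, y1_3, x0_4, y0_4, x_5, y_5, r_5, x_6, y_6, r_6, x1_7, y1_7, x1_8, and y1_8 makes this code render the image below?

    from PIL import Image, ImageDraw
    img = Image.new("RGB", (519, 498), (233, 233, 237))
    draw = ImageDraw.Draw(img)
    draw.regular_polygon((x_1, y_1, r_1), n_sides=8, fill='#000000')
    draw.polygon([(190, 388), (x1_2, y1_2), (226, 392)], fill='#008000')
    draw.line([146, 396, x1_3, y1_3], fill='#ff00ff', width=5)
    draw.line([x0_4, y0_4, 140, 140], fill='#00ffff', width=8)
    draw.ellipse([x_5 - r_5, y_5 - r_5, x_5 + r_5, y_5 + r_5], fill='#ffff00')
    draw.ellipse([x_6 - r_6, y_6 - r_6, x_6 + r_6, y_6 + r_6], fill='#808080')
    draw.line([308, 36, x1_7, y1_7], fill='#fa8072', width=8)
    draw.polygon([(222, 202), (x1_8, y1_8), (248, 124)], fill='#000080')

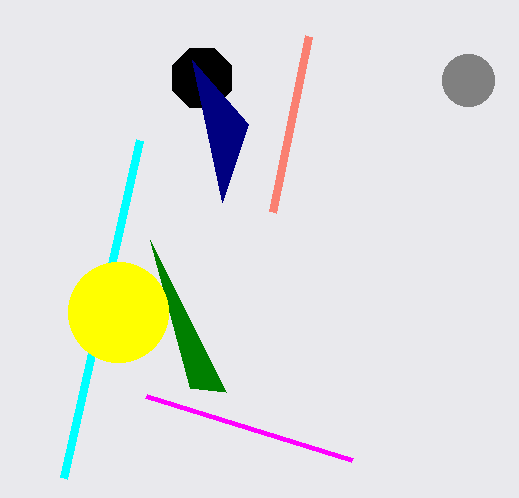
x_1 = 202; y_1 = 78; r_1 = 32; x1_2 = 150; y1_2 = 240; x1_3 = 352; y1_3 = 460; x0_4 = 64; y0_4 = 478; x_5 = 118; y_5 = 312; r_5 = 50; x_6 = 468; y_6 = 80; r_6 = 26; x1_7 = 272; y1_7 = 212; x1_8 = 192; y1_8 = 60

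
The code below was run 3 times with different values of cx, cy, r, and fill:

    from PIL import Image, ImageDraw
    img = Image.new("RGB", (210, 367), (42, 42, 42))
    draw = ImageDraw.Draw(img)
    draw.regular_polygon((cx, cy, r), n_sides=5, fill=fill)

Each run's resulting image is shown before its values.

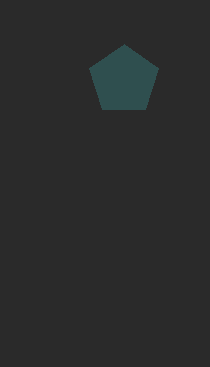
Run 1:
cx = 124, cy = 80, r = 36, fill = 'darkslategray'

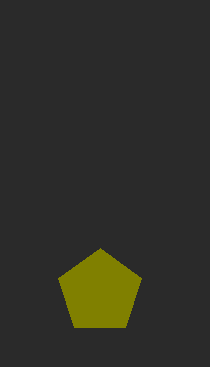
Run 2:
cx = 100, cy = 292, r = 44, fill = 'olive'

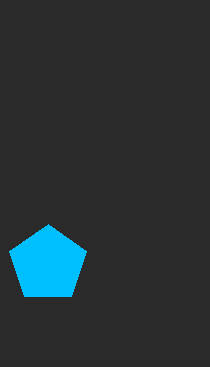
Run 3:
cx = 48
cy = 264
r = 40
fill = 'deepskyblue'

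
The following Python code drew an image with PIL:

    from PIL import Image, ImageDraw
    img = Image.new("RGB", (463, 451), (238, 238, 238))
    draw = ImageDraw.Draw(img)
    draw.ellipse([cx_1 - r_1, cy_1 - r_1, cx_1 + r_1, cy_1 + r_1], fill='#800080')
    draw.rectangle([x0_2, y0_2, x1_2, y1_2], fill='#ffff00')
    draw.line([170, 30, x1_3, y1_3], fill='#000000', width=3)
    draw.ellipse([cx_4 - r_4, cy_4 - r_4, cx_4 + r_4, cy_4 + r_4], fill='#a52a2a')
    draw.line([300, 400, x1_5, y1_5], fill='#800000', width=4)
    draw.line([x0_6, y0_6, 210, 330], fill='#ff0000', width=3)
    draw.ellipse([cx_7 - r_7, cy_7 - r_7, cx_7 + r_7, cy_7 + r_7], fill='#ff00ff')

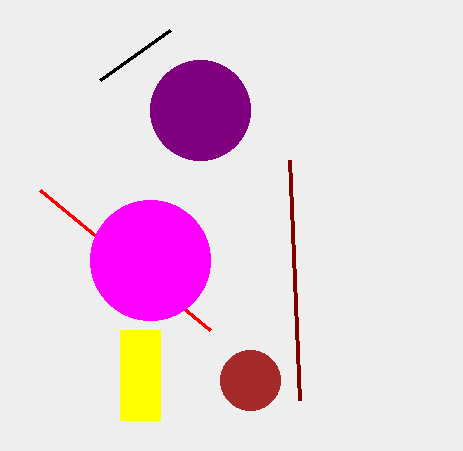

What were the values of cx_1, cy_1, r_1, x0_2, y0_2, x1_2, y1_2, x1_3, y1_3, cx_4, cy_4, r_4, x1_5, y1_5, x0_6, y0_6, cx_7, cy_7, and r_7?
cx_1 = 200; cy_1 = 110; r_1 = 50; x0_2 = 120; y0_2 = 330; x1_2 = 160; y1_2 = 420; x1_3 = 100; y1_3 = 80; cx_4 = 250; cy_4 = 380; r_4 = 30; x1_5 = 290; y1_5 = 160; x0_6 = 40; y0_6 = 190; cx_7 = 150; cy_7 = 260; r_7 = 60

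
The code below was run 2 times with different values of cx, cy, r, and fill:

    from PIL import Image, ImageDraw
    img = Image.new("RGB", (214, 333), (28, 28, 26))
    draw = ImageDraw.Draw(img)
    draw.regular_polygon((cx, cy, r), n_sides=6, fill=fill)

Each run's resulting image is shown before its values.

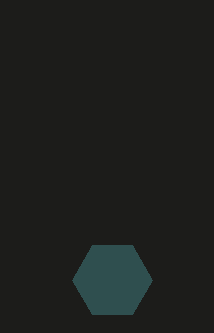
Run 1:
cx = 112, cy = 280, r = 40, fill = 'darkslategray'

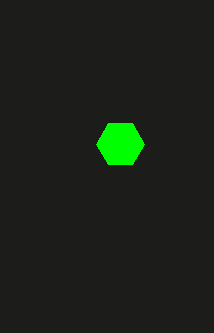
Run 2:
cx = 120, cy = 144, r = 24, fill = 'lime'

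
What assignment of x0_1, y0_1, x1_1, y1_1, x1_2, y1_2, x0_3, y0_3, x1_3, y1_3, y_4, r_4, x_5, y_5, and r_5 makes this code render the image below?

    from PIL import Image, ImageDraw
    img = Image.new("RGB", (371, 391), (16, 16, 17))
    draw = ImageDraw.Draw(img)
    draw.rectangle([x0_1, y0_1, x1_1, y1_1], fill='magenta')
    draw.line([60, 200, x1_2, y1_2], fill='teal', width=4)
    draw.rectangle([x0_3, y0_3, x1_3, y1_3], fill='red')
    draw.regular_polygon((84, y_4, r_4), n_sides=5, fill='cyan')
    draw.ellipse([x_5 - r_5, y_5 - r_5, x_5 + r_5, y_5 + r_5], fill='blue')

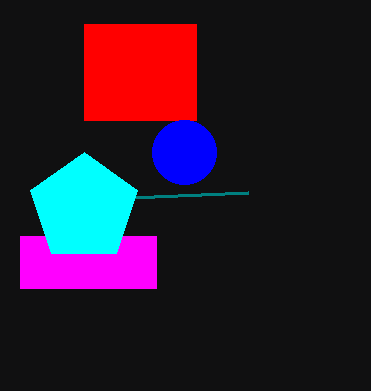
x0_1 = 20, y0_1 = 236, x1_1 = 156, y1_1 = 288, x1_2 = 248, y1_2 = 192, x0_3 = 84, y0_3 = 24, x1_3 = 196, y1_3 = 120, y_4 = 208, r_4 = 56, x_5 = 184, y_5 = 152, r_5 = 32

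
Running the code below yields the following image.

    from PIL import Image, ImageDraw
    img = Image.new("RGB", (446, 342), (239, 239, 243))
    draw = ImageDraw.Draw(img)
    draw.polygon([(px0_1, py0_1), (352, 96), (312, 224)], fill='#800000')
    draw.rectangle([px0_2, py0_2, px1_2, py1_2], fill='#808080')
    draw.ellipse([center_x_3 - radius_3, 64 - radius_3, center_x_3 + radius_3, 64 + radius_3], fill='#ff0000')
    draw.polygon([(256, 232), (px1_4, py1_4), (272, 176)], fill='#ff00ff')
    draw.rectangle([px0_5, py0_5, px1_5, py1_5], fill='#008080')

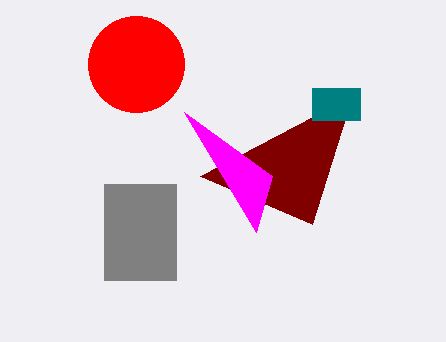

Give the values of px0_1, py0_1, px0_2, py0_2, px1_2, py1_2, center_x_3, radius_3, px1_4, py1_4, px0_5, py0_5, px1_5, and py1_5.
px0_1 = 200, py0_1 = 176, px0_2 = 104, py0_2 = 184, px1_2 = 176, py1_2 = 280, center_x_3 = 136, radius_3 = 48, px1_4 = 184, py1_4 = 112, px0_5 = 312, py0_5 = 88, px1_5 = 360, py1_5 = 120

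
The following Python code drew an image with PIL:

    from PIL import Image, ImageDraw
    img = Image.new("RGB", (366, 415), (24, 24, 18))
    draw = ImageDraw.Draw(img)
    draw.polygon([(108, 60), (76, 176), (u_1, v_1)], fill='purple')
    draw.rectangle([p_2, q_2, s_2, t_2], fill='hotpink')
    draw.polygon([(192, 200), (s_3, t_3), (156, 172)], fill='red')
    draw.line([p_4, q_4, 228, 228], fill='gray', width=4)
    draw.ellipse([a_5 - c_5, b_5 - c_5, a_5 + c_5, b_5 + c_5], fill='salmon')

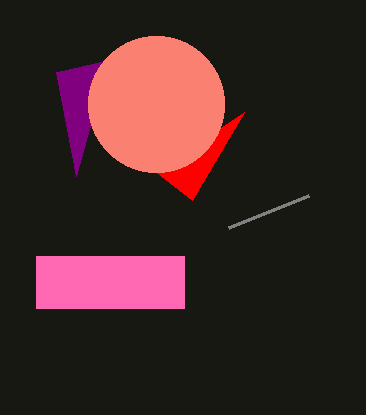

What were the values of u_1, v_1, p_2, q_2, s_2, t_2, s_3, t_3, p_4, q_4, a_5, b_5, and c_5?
u_1 = 56, v_1 = 72, p_2 = 36, q_2 = 256, s_2 = 184, t_2 = 308, s_3 = 244, t_3 = 112, p_4 = 308, q_4 = 196, a_5 = 156, b_5 = 104, c_5 = 68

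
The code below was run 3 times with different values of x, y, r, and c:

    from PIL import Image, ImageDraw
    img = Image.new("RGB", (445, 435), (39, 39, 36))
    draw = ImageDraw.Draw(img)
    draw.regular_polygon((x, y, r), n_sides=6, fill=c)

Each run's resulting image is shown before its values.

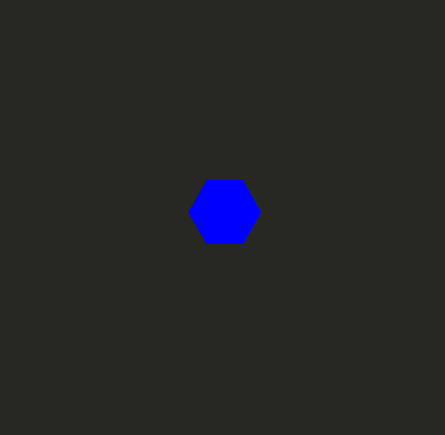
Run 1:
x = 224
y = 212
r = 36
c = 'blue'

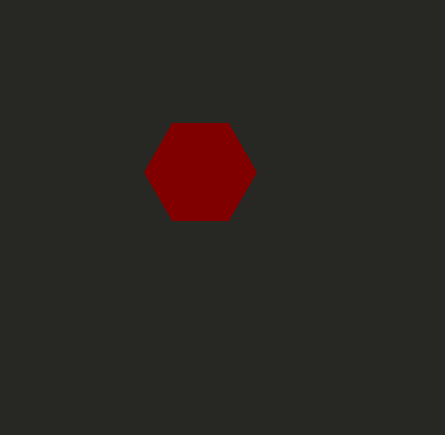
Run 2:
x = 200
y = 172
r = 56
c = 'maroon'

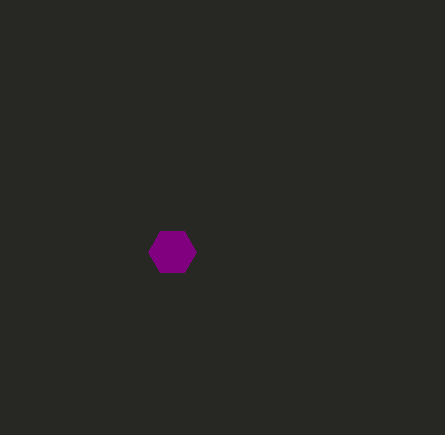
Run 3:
x = 172, y = 252, r = 24, c = 'purple'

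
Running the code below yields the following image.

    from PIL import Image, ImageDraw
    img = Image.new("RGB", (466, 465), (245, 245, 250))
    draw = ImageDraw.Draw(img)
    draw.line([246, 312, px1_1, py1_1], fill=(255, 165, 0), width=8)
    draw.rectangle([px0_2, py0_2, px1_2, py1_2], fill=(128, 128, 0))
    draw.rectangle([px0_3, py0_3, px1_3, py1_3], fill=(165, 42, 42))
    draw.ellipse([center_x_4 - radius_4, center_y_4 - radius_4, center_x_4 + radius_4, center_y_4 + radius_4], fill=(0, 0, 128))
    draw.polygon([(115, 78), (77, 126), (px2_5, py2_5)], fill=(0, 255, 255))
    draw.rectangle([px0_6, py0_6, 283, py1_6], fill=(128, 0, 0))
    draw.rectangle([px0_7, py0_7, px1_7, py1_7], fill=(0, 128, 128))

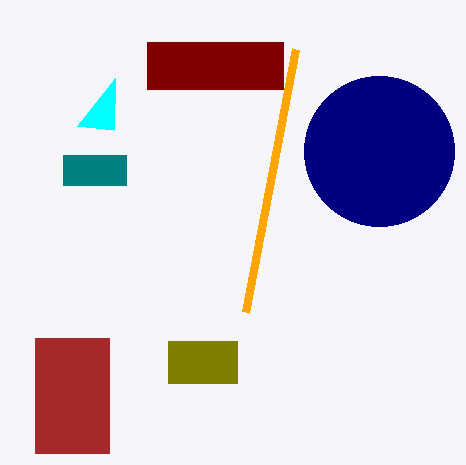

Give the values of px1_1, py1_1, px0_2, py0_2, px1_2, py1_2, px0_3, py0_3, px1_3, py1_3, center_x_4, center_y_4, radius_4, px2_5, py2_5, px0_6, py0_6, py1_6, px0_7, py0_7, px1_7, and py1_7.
px1_1 = 296
py1_1 = 49
px0_2 = 168
py0_2 = 341
px1_2 = 237
py1_2 = 383
px0_3 = 35
py0_3 = 338
px1_3 = 109
py1_3 = 453
center_x_4 = 379
center_y_4 = 151
radius_4 = 75
px2_5 = 114
py2_5 = 130
px0_6 = 147
py0_6 = 42
py1_6 = 89
px0_7 = 63
py0_7 = 155
px1_7 = 126
py1_7 = 185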